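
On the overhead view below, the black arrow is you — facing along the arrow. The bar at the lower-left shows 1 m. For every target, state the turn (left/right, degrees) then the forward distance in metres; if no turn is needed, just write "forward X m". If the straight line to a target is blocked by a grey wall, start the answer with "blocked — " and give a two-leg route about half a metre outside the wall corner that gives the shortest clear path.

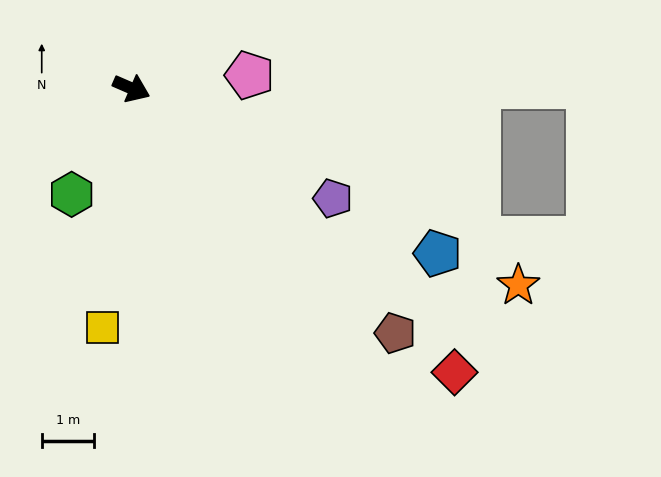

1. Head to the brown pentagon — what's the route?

turn right 19°, forward 6.8 m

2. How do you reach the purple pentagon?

turn right 5°, forward 4.3 m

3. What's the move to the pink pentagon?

turn left 30°, forward 2.2 m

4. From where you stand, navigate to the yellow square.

turn right 73°, forward 4.6 m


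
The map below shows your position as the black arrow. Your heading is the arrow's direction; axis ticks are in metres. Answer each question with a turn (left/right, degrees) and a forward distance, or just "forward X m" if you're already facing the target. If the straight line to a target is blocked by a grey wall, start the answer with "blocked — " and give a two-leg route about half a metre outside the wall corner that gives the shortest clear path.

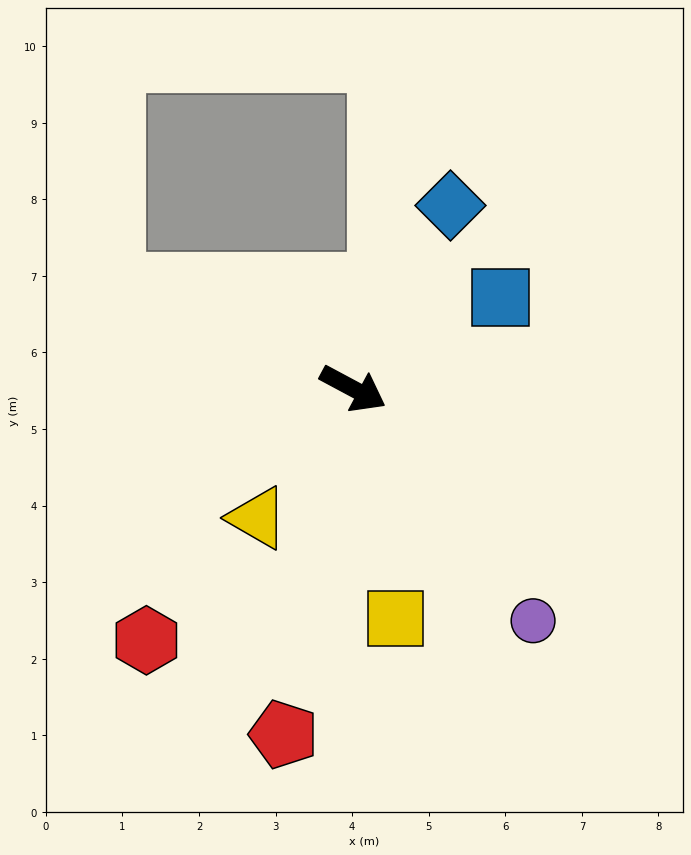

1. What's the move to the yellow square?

turn right 51°, forward 3.1 m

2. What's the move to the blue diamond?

turn left 90°, forward 2.7 m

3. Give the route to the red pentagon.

turn right 73°, forward 4.6 m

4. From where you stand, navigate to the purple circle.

turn right 24°, forward 3.8 m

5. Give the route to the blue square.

turn left 60°, forward 2.3 m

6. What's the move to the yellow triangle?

turn right 98°, forward 2.1 m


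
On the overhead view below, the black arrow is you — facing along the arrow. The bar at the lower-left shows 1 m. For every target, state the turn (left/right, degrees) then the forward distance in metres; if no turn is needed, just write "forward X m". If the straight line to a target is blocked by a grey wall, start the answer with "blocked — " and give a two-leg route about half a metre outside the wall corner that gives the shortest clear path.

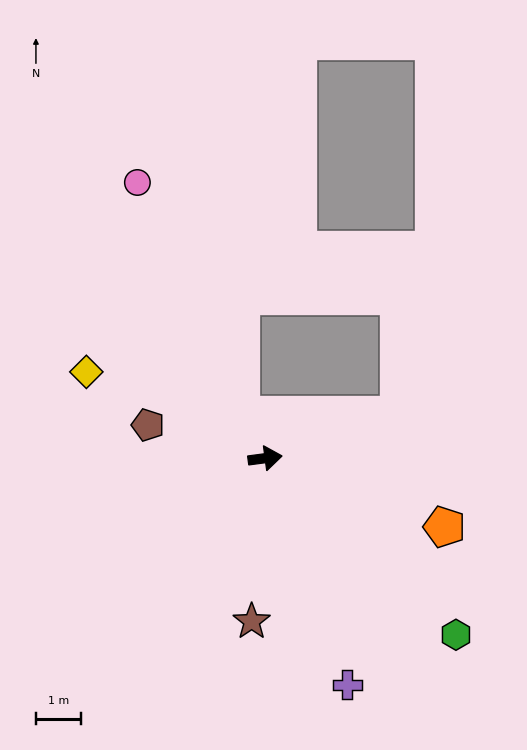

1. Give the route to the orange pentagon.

turn right 29°, forward 4.3 m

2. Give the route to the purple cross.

turn right 78°, forward 5.3 m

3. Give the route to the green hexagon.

turn right 50°, forward 5.8 m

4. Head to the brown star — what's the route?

turn right 102°, forward 3.6 m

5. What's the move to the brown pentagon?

turn left 157°, forward 2.7 m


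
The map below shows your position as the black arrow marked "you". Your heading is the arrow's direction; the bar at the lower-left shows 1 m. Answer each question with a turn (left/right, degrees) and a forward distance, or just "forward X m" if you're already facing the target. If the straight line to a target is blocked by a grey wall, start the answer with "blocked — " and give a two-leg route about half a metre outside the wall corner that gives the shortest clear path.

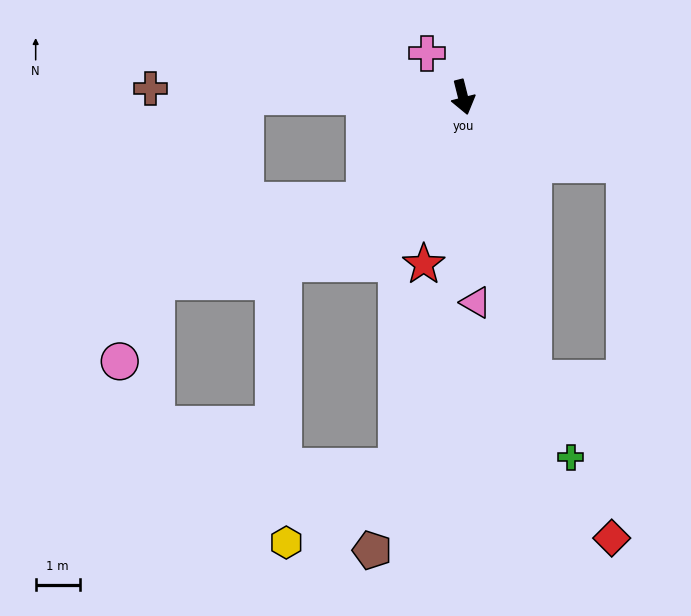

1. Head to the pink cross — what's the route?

turn right 155°, forward 1.3 m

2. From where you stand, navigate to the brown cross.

turn right 106°, forward 7.1 m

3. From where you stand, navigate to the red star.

turn right 27°, forward 3.9 m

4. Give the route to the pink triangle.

turn right 11°, forward 4.7 m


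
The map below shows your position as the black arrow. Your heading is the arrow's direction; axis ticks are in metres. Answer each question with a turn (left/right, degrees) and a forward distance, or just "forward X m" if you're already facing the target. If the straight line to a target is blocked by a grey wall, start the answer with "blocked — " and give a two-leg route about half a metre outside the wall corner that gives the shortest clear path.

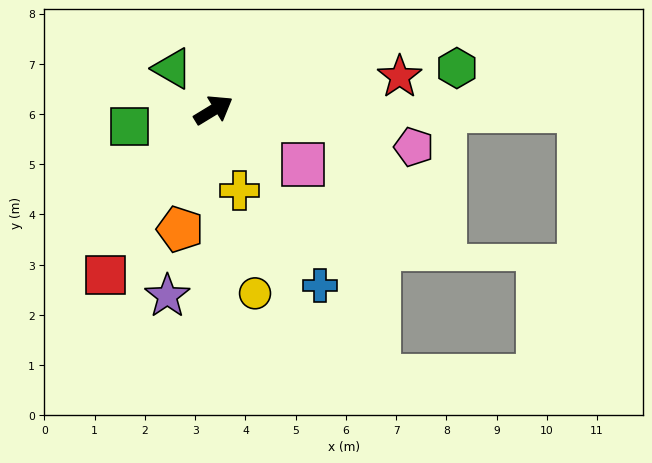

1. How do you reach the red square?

turn right 155°, forward 3.9 m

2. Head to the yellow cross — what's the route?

turn right 103°, forward 1.7 m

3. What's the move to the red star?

turn right 21°, forward 3.8 m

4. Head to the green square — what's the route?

turn left 160°, forward 1.7 m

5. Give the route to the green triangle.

turn left 103°, forward 1.2 m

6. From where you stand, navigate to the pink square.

turn right 63°, forward 2.1 m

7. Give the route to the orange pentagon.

turn right 137°, forward 2.5 m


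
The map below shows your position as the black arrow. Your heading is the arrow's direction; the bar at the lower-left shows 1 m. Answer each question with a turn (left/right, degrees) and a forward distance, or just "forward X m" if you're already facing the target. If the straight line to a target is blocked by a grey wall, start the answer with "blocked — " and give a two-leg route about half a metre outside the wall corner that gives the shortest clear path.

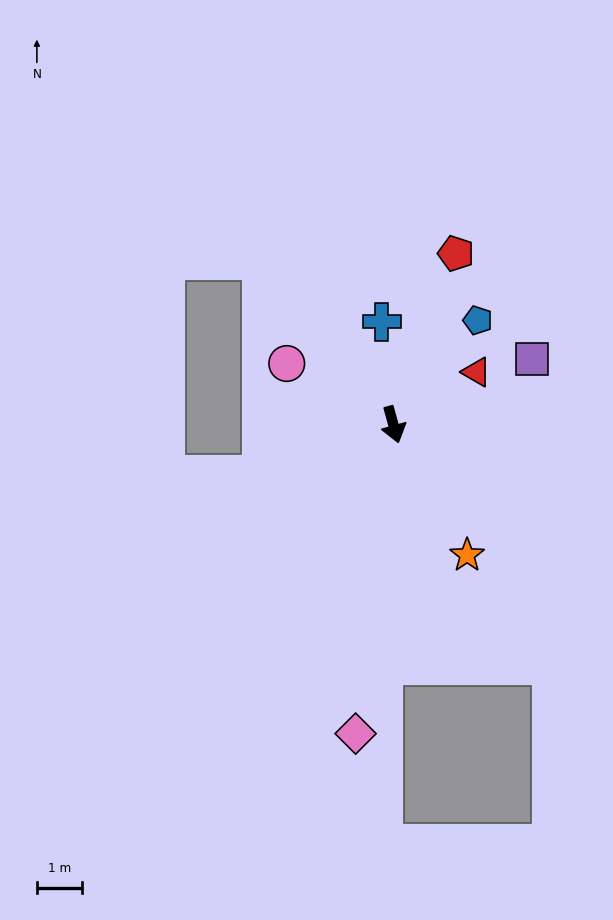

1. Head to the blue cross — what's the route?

turn left 171°, forward 2.3 m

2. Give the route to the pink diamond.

turn right 22°, forward 6.8 m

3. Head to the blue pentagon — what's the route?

turn left 126°, forward 3.0 m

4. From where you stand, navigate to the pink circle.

turn right 135°, forward 2.7 m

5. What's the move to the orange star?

turn left 14°, forward 3.3 m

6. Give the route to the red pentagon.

turn left 144°, forward 4.0 m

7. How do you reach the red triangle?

turn left 107°, forward 2.2 m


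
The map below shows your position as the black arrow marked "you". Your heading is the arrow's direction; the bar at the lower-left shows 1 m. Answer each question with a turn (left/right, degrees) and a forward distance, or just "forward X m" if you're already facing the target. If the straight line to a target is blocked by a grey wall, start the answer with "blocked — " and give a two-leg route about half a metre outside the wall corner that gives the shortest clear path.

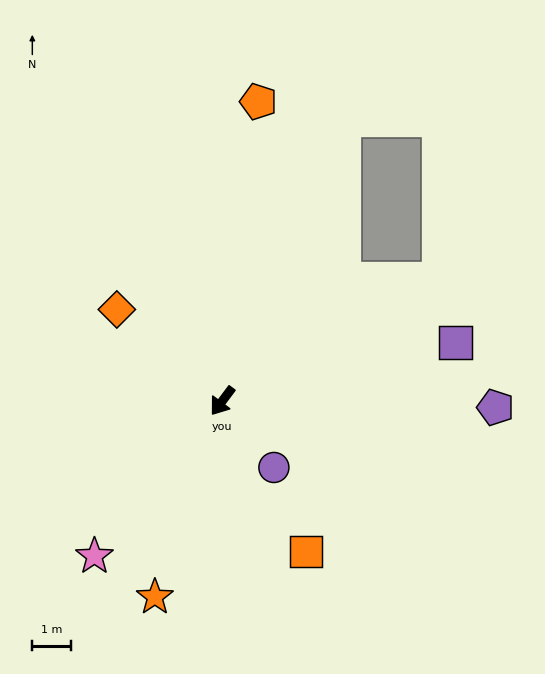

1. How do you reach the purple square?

turn left 141°, forward 6.2 m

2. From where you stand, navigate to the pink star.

turn right 3°, forward 5.1 m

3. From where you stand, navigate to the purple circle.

turn left 75°, forward 2.2 m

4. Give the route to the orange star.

turn left 18°, forward 5.3 m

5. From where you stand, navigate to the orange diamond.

turn right 94°, forward 3.6 m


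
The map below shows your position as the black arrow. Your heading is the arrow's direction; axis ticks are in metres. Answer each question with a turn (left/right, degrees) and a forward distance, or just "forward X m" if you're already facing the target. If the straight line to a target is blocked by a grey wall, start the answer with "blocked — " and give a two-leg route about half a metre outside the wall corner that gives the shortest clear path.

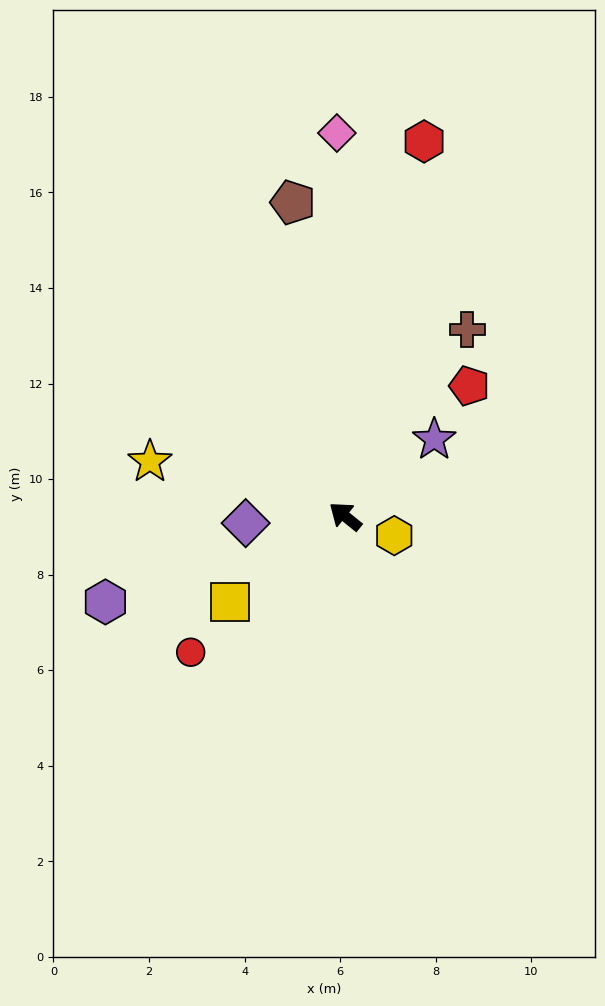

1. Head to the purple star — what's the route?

turn right 100°, forward 2.5 m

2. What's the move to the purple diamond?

turn left 43°, forward 2.1 m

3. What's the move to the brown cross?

turn right 84°, forward 4.7 m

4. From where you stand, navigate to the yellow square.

turn left 75°, forward 3.0 m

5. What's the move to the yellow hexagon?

turn right 163°, forward 1.1 m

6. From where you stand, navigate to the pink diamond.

turn right 50°, forward 8.0 m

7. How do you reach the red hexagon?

turn right 63°, forward 8.0 m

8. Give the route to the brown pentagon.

turn right 42°, forward 6.7 m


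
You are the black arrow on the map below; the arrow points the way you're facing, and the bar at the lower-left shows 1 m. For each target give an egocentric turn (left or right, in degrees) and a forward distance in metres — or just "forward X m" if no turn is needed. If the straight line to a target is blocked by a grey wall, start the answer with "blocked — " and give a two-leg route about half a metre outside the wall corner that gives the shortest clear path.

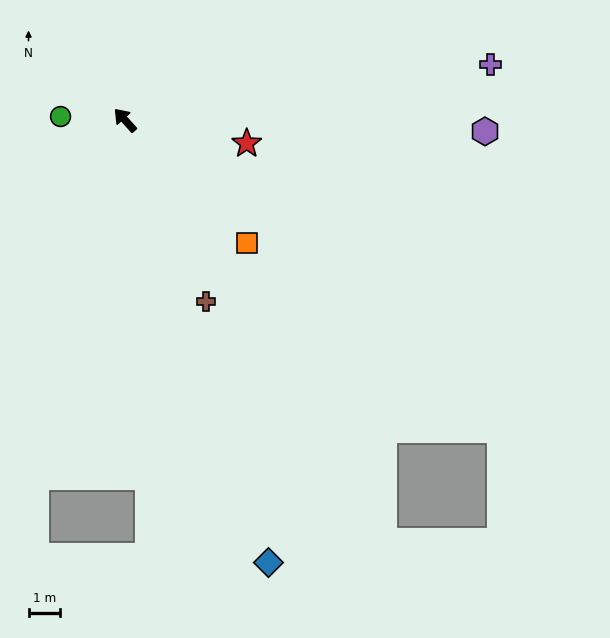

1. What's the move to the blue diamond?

turn left 156°, forward 14.8 m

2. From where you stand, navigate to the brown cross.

turn left 162°, forward 6.3 m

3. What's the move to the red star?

turn right 143°, forward 3.9 m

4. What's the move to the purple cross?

turn right 123°, forward 11.7 m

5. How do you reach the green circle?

turn left 45°, forward 2.1 m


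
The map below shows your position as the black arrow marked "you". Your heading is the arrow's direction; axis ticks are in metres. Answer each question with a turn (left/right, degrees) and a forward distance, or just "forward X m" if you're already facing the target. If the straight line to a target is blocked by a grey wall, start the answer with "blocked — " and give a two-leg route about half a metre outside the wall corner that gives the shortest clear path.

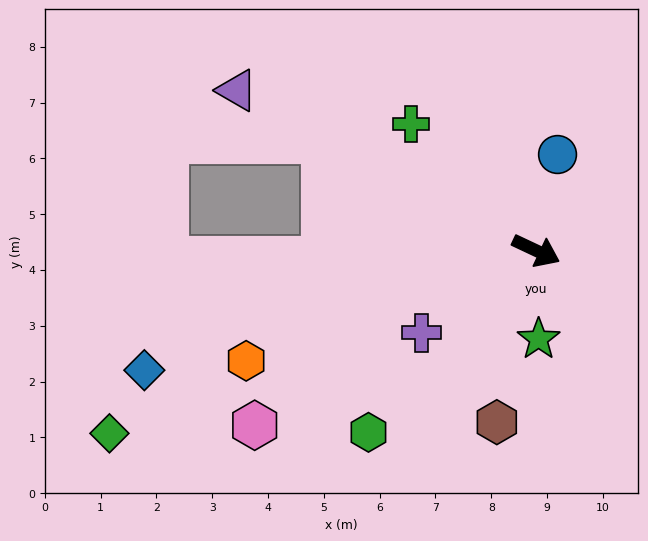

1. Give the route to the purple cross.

turn right 119°, forward 2.5 m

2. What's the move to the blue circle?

turn left 103°, forward 1.8 m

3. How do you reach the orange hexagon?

turn right 134°, forward 5.6 m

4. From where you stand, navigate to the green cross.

turn left 160°, forward 3.2 m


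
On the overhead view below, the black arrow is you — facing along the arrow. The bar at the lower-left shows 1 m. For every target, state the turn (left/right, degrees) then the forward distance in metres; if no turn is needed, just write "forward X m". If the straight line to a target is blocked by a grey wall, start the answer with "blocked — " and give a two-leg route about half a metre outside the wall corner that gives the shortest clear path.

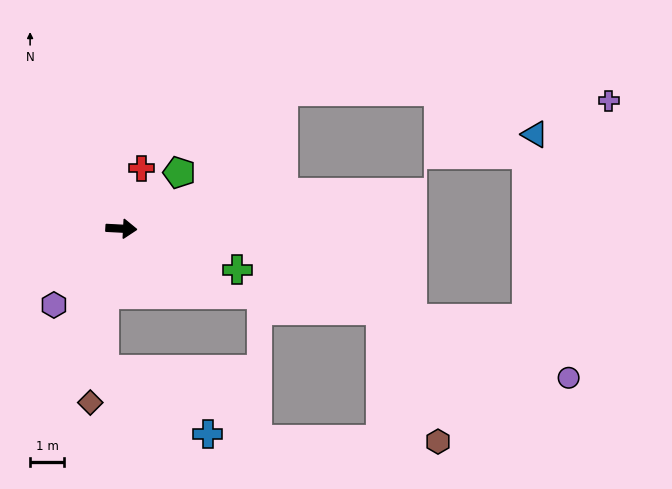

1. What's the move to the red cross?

turn left 75°, forward 1.9 m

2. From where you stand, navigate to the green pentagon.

turn left 47°, forward 2.3 m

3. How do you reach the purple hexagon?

turn right 128°, forward 3.0 m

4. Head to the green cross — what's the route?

turn right 17°, forward 3.6 m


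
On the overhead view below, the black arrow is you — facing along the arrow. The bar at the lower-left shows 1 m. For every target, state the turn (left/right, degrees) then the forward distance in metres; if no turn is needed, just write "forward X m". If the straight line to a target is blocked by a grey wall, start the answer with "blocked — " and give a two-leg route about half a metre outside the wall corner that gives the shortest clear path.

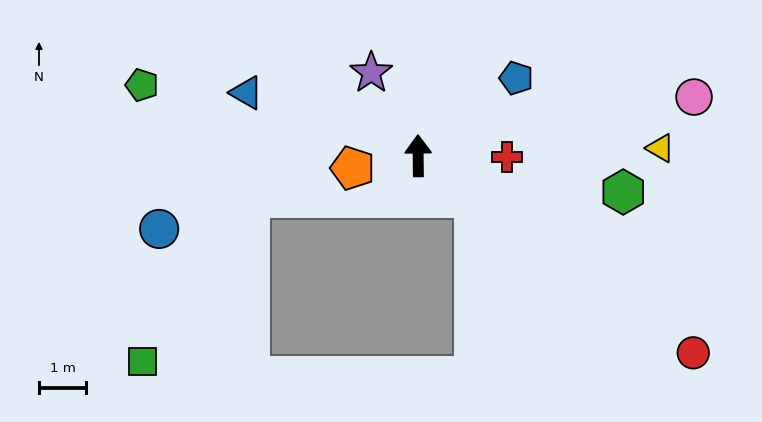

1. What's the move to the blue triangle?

turn left 69°, forward 3.9 m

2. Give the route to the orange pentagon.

turn left 100°, forward 1.4 m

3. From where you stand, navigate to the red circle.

turn right 126°, forward 7.2 m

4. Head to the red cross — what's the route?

turn right 91°, forward 1.9 m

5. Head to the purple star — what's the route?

turn left 29°, forward 2.0 m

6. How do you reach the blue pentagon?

turn right 52°, forward 2.7 m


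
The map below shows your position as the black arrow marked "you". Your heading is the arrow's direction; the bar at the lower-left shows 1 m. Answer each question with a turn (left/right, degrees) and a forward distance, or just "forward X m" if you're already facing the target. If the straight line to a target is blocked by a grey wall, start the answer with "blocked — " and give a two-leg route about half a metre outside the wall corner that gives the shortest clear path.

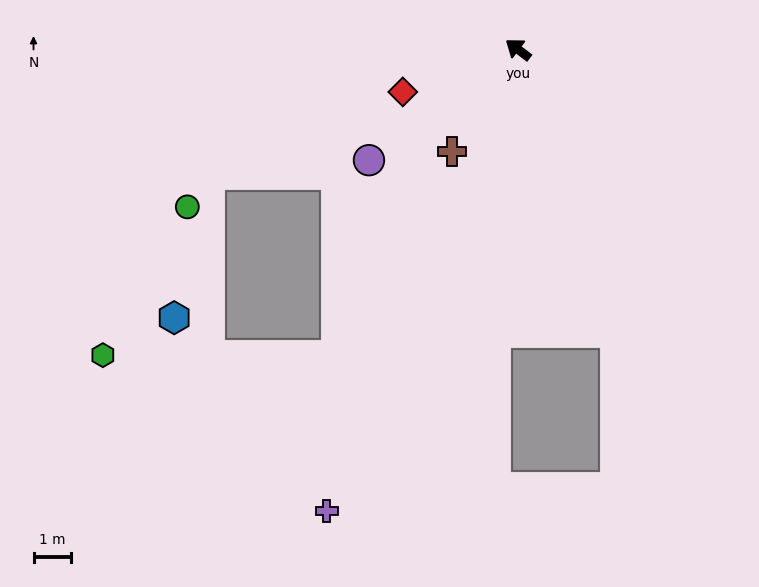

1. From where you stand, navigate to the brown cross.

turn left 94°, forward 3.3 m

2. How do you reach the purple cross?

turn left 105°, forward 13.3 m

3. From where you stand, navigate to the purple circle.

turn left 74°, forward 5.0 m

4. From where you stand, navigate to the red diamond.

turn left 57°, forward 3.3 m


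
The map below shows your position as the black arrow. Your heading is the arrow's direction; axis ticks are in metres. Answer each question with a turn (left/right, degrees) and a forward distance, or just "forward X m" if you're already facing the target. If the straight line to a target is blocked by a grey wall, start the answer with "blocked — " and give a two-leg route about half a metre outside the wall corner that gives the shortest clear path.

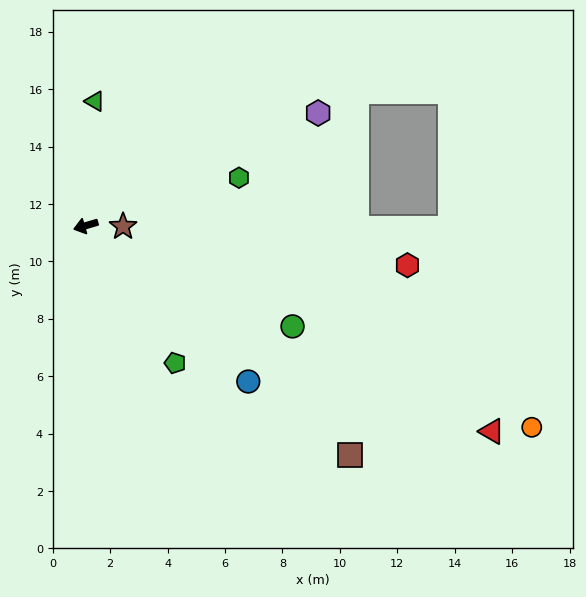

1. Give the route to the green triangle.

turn right 111°, forward 4.3 m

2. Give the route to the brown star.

turn left 162°, forward 1.3 m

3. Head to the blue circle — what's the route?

turn left 120°, forward 7.8 m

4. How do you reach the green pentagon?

turn left 107°, forward 5.7 m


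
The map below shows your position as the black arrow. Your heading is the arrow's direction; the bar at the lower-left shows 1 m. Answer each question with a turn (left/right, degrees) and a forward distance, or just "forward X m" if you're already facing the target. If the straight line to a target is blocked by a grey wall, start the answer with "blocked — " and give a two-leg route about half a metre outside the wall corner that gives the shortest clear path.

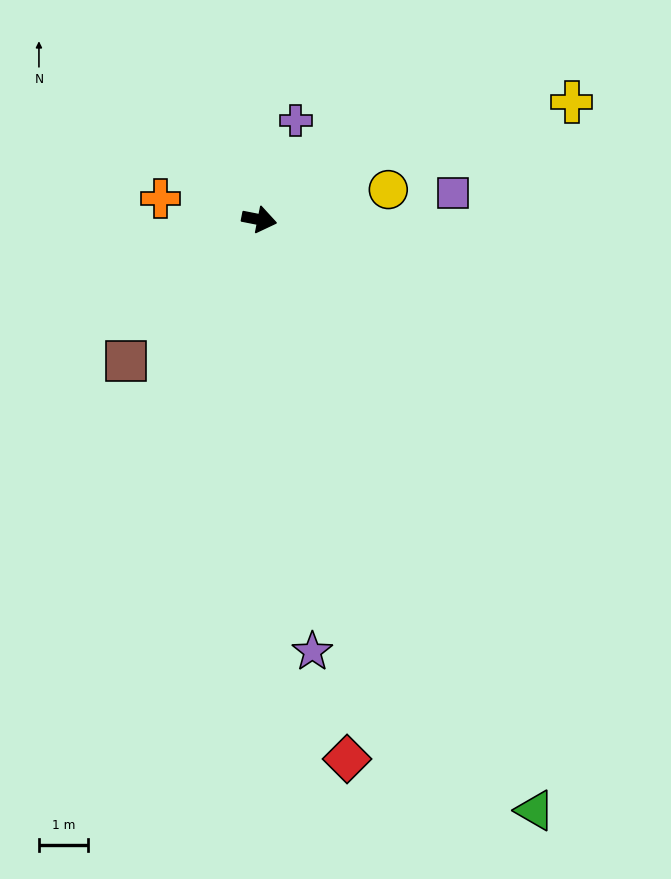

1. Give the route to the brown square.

turn right 122°, forward 4.0 m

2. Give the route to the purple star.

turn right 72°, forward 8.9 m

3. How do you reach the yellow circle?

turn left 24°, forward 2.7 m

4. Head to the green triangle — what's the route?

turn right 54°, forward 13.4 m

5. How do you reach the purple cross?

turn left 81°, forward 2.2 m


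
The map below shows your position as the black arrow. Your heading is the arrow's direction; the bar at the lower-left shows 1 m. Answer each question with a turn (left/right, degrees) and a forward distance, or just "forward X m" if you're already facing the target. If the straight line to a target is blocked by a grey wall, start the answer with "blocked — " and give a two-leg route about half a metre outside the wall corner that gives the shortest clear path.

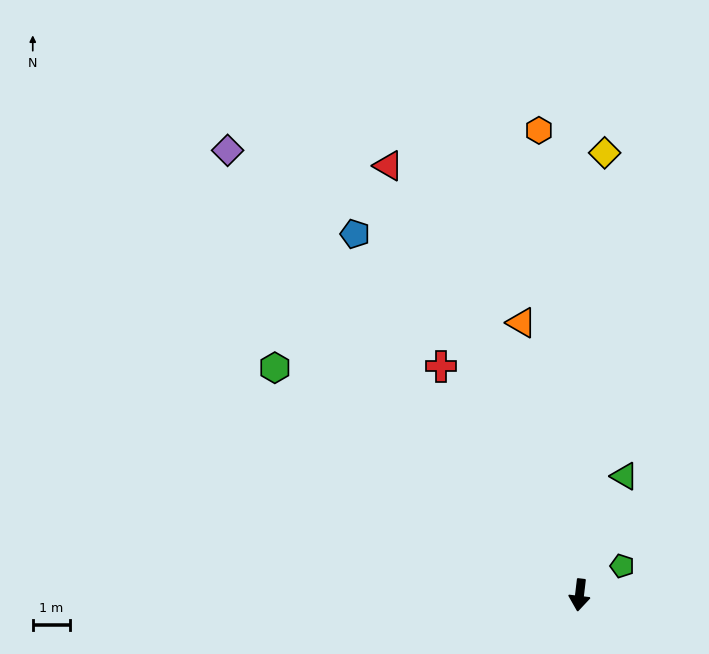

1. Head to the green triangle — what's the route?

turn left 166°, forward 3.4 m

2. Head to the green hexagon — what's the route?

turn right 120°, forward 10.1 m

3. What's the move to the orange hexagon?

turn right 168°, forward 12.4 m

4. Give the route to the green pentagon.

turn left 131°, forward 1.4 m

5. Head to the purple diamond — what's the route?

turn right 135°, forward 15.0 m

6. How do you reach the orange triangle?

turn right 161°, forward 7.4 m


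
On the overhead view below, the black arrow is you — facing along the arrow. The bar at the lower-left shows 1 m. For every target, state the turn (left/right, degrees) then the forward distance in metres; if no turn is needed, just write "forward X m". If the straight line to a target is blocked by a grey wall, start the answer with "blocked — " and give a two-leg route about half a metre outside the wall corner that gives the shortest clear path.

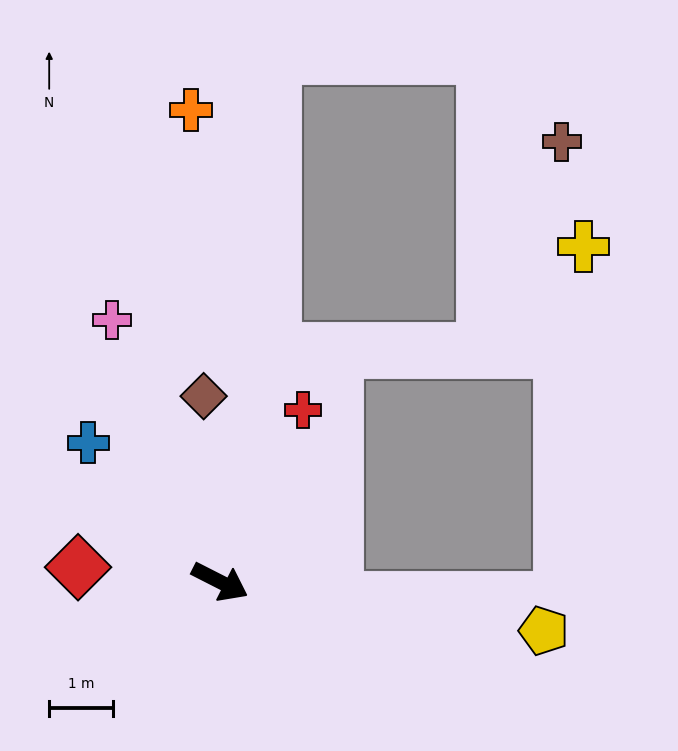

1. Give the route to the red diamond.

turn right 159°, forward 2.2 m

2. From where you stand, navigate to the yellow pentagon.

turn left 18°, forward 5.1 m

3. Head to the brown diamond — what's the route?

turn left 122°, forward 2.9 m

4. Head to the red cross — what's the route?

turn left 91°, forward 3.0 m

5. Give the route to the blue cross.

turn left 160°, forward 3.0 m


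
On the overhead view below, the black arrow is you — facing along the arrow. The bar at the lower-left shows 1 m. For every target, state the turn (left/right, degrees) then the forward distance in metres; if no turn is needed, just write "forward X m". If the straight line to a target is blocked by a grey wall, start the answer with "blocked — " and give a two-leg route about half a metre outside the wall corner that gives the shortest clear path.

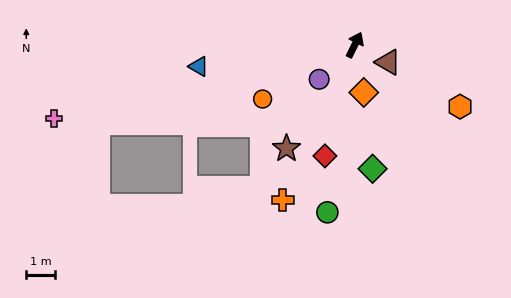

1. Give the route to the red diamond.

turn right 169°, forward 4.0 m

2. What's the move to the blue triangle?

turn left 124°, forward 5.5 m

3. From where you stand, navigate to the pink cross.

turn left 130°, forward 10.8 m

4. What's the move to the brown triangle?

turn right 91°, forward 1.3 m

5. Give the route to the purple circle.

turn left 160°, forward 1.7 m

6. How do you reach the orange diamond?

turn right 143°, forward 1.7 m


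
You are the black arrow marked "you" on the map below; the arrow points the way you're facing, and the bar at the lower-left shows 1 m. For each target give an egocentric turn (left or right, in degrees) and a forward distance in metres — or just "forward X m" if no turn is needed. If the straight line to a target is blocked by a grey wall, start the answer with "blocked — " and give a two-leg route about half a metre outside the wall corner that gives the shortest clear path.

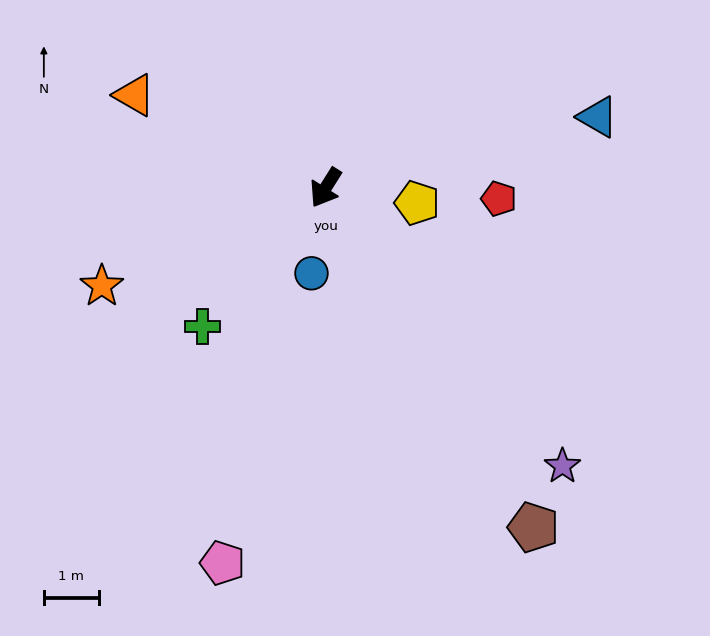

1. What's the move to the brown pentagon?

turn left 64°, forward 7.2 m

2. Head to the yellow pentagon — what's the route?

turn left 113°, forward 1.7 m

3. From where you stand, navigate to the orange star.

turn right 34°, forward 4.4 m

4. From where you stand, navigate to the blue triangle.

turn left 137°, forward 5.1 m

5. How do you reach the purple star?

turn left 73°, forward 6.6 m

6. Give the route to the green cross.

turn right 10°, forward 3.4 m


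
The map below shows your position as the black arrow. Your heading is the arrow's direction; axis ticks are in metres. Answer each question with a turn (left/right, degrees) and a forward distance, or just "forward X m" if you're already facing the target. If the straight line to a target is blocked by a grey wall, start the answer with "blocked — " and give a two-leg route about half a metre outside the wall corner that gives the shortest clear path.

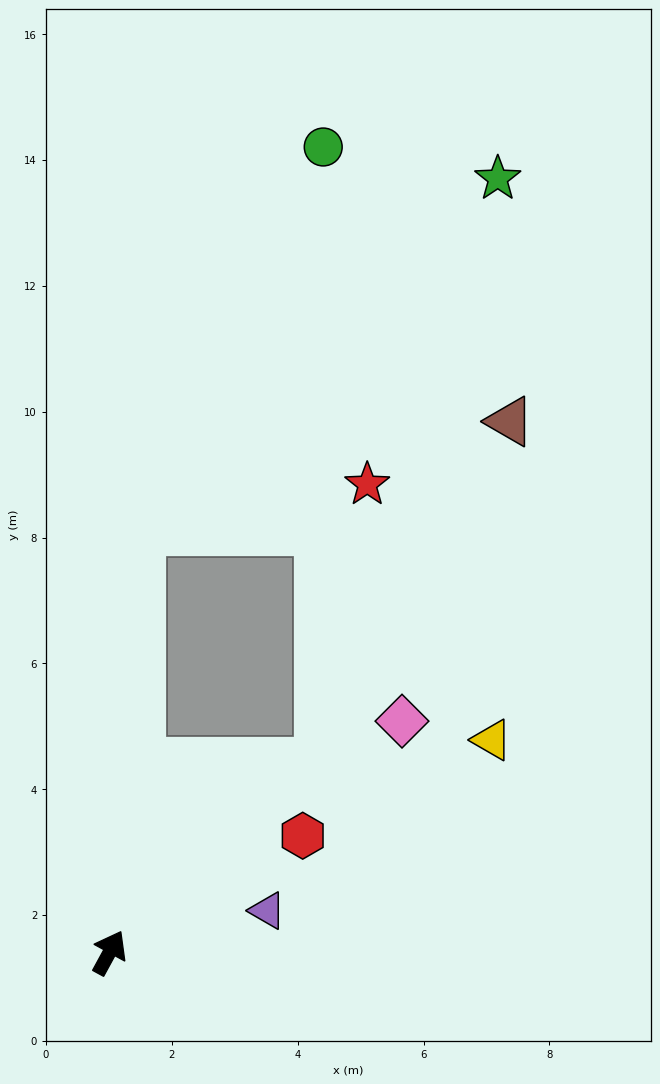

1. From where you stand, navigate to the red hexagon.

turn right 30°, forward 3.6 m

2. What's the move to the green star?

blocked — turn right 20°, forward 4.5 m, then turn left 32°, forward 9.7 m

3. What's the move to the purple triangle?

turn right 47°, forward 2.6 m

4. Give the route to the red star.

blocked — turn right 20°, forward 4.5 m, then turn left 39°, forward 4.5 m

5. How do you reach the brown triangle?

blocked — turn right 20°, forward 4.5 m, then turn left 20°, forward 6.2 m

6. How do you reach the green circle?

blocked — turn left 25°, forward 6.8 m, then turn right 22°, forward 6.7 m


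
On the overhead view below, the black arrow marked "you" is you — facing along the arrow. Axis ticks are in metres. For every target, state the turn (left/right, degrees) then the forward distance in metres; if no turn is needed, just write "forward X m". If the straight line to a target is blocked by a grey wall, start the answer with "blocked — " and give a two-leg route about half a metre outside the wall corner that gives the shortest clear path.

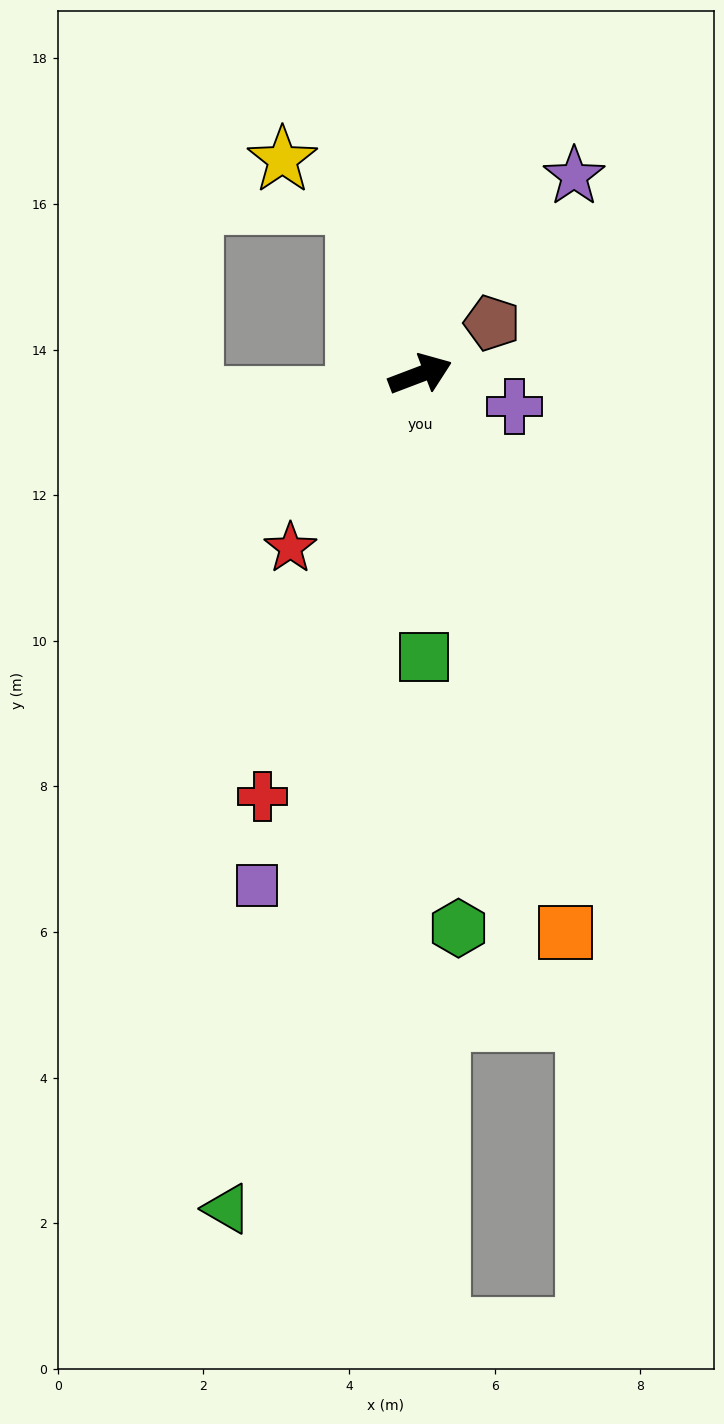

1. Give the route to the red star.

turn right 148°, forward 3.0 m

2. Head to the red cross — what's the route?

turn right 131°, forward 6.2 m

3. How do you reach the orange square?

turn right 96°, forward 7.9 m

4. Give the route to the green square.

turn right 110°, forward 3.9 m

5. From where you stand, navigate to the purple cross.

turn right 40°, forward 1.4 m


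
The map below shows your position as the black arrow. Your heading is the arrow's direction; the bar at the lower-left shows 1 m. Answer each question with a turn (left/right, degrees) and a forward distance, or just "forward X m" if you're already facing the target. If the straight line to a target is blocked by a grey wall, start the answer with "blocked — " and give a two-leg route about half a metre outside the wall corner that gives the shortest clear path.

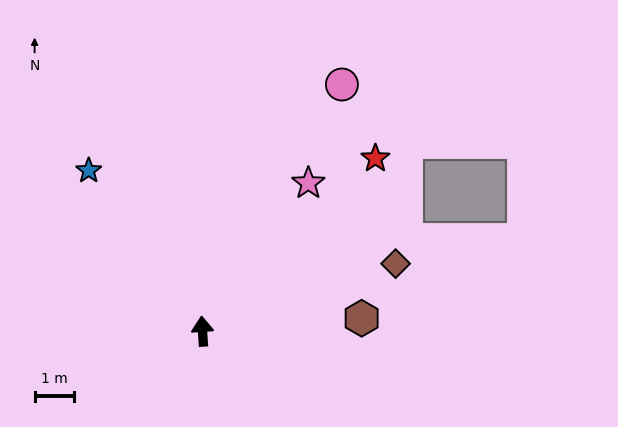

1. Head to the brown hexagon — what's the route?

turn right 89°, forward 4.1 m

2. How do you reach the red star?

turn right 49°, forward 6.2 m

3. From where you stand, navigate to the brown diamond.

turn right 75°, forward 5.2 m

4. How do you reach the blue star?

turn left 32°, forward 5.0 m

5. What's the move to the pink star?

turn right 39°, forward 4.6 m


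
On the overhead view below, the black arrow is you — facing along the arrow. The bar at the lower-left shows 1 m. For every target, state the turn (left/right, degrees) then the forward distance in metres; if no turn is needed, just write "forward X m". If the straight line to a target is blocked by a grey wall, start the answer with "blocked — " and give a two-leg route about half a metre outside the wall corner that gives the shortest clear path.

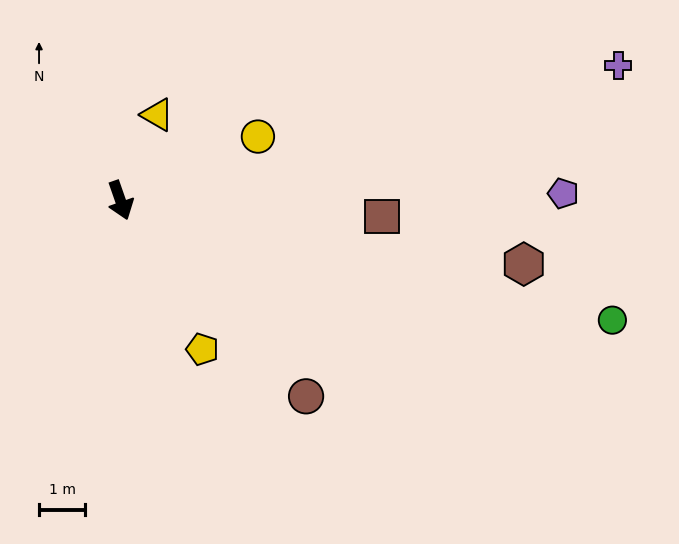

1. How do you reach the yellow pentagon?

turn left 10°, forward 3.7 m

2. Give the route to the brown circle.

turn left 24°, forward 5.8 m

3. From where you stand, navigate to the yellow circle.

turn left 96°, forward 3.3 m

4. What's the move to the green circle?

turn left 57°, forward 10.9 m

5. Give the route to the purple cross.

turn left 86°, forward 11.1 m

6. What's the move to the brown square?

turn left 67°, forward 5.6 m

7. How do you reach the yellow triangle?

turn left 137°, forward 2.0 m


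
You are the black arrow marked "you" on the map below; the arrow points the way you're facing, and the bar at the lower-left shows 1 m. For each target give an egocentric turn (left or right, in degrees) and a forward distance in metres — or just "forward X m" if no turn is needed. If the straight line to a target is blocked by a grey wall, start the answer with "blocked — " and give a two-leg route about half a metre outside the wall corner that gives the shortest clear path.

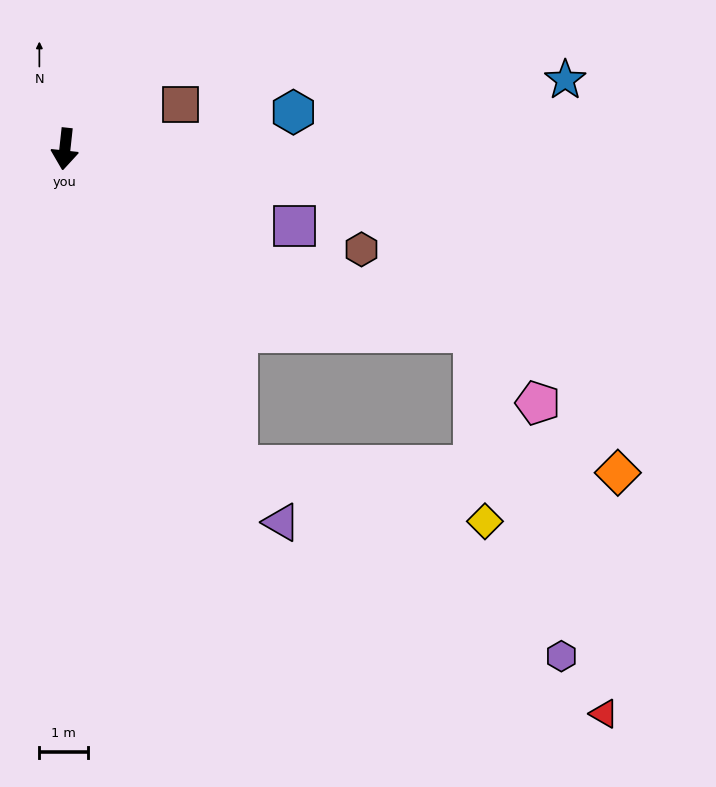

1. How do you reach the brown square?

turn left 117°, forward 2.5 m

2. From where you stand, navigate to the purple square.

turn left 78°, forward 5.0 m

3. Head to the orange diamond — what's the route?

blocked — turn left 35°, forward 7.4 m, then turn left 60°, forward 7.8 m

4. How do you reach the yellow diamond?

blocked — turn left 35°, forward 7.4 m, then turn left 49°, forward 5.2 m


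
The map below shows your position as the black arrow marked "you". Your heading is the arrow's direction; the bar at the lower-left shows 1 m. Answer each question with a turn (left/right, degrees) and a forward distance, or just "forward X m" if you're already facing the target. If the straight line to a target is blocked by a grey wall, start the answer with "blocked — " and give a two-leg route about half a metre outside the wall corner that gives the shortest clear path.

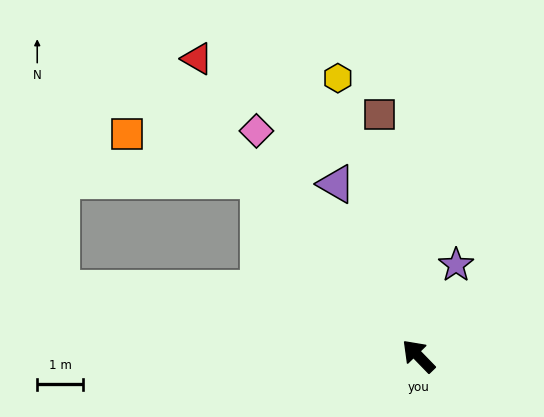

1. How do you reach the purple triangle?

turn right 19°, forward 4.1 m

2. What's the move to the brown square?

turn right 35°, forward 5.3 m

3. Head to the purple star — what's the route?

turn right 67°, forward 2.1 m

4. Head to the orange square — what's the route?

blocked — turn right 2°, forward 5.2 m, then turn left 29°, forward 3.0 m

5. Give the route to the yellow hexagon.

turn right 28°, forward 6.3 m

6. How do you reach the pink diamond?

turn right 8°, forward 6.0 m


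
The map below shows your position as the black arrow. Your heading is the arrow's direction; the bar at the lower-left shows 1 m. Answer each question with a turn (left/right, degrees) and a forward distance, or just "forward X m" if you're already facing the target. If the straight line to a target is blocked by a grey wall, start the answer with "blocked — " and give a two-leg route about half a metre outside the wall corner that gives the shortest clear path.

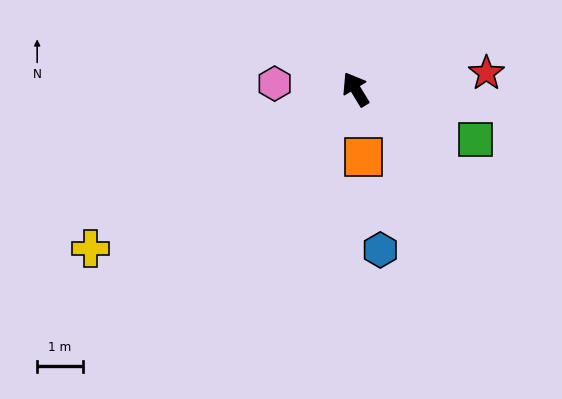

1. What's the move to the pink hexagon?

turn left 55°, forward 1.8 m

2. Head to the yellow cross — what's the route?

turn left 90°, forward 6.7 m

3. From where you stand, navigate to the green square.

turn right 144°, forward 2.8 m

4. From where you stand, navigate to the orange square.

turn left 156°, forward 1.5 m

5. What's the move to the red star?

turn right 114°, forward 2.9 m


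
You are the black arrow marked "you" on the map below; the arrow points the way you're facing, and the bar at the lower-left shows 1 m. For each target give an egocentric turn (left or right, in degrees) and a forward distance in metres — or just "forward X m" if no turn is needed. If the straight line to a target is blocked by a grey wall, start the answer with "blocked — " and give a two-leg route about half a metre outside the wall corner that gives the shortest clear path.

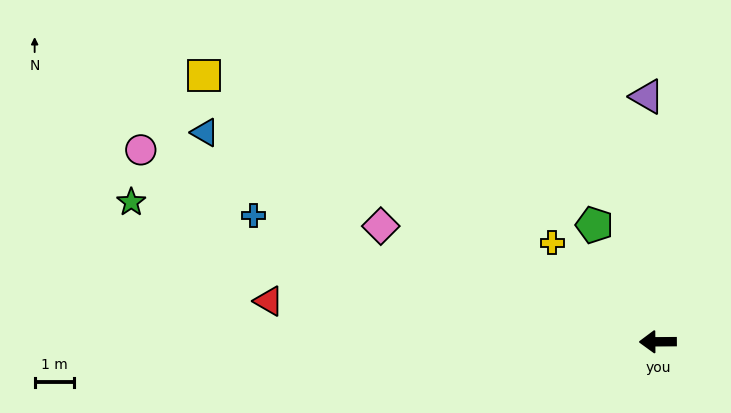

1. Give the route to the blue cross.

turn right 18°, forward 10.8 m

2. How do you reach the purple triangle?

turn right 88°, forward 6.2 m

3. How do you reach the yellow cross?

turn right 43°, forward 3.7 m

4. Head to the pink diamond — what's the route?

turn right 23°, forward 7.6 m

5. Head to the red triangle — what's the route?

turn right 6°, forward 10.0 m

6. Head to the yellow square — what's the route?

turn right 31°, forward 13.4 m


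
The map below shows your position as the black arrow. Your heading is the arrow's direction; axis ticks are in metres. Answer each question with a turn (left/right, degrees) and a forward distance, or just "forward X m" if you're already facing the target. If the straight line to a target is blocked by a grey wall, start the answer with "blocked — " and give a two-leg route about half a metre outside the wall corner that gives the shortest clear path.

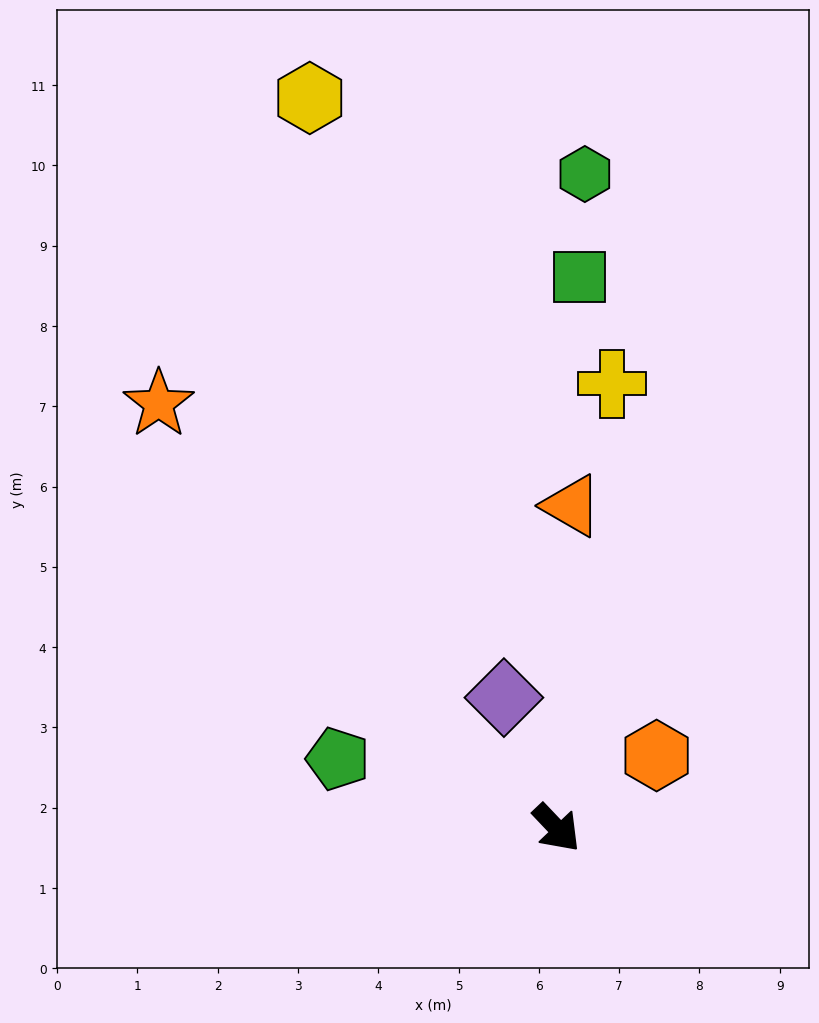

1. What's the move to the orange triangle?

turn left 134°, forward 4.0 m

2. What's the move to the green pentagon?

turn right 151°, forward 2.9 m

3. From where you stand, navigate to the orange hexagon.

turn left 82°, forward 1.5 m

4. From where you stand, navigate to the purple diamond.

turn left 158°, forward 1.8 m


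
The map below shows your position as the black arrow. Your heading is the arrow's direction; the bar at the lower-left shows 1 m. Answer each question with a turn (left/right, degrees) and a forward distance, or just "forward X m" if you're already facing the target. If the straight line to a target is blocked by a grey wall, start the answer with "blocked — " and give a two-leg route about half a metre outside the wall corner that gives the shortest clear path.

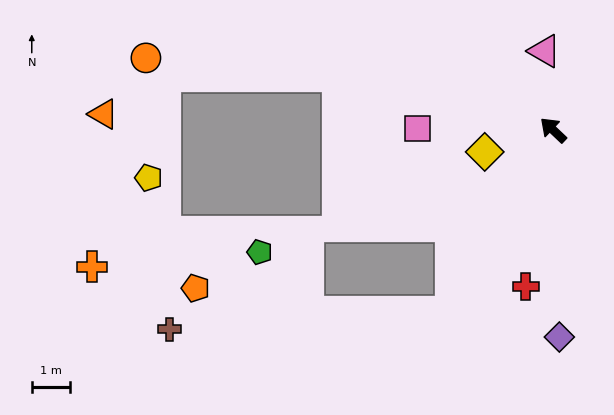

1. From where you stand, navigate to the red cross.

turn left 124°, forward 4.2 m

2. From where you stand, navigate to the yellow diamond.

turn left 61°, forward 1.9 m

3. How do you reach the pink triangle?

turn right 40°, forward 2.1 m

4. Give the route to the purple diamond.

turn left 135°, forward 5.5 m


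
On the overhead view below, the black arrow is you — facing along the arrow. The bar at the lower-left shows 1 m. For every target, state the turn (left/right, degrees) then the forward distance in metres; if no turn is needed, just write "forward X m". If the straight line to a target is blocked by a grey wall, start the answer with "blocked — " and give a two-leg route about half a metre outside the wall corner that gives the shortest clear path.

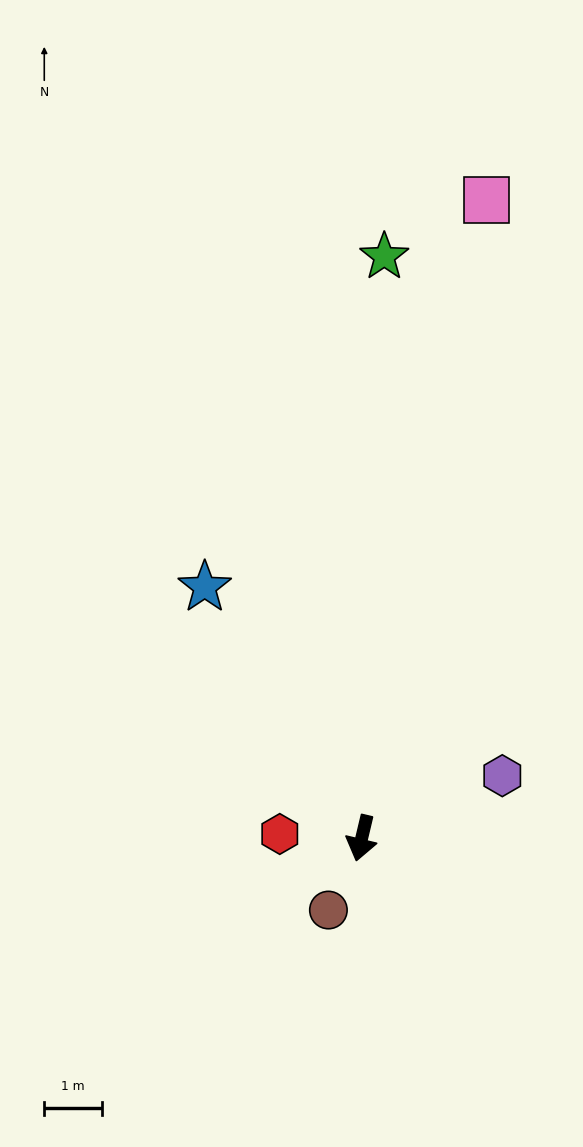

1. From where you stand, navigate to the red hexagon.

turn right 80°, forward 1.4 m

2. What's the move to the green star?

turn right 169°, forward 10.1 m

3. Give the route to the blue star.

turn right 135°, forward 5.2 m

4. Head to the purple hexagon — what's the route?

turn left 127°, forward 2.7 m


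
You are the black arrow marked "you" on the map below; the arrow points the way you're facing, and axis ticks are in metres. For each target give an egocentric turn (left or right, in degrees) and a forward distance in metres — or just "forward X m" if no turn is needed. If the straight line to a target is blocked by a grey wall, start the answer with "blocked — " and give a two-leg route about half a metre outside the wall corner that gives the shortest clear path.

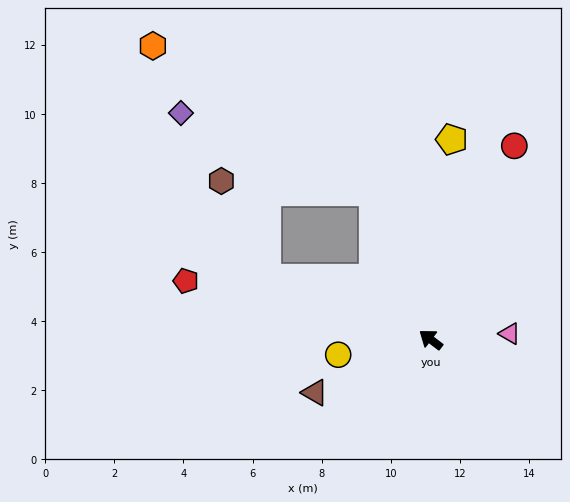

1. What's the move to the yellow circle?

turn left 47°, forward 2.7 m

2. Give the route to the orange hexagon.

blocked — turn right 32°, forward 4.6 m, then turn left 36°, forward 7.7 m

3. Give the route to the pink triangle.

turn right 139°, forward 2.3 m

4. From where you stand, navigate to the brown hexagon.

blocked — turn left 17°, forward 5.1 m, then turn right 45°, forward 3.1 m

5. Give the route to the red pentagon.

turn left 24°, forward 7.3 m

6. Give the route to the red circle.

turn right 76°, forward 6.1 m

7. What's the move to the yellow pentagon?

turn right 59°, forward 5.8 m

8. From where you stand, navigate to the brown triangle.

turn left 62°, forward 3.7 m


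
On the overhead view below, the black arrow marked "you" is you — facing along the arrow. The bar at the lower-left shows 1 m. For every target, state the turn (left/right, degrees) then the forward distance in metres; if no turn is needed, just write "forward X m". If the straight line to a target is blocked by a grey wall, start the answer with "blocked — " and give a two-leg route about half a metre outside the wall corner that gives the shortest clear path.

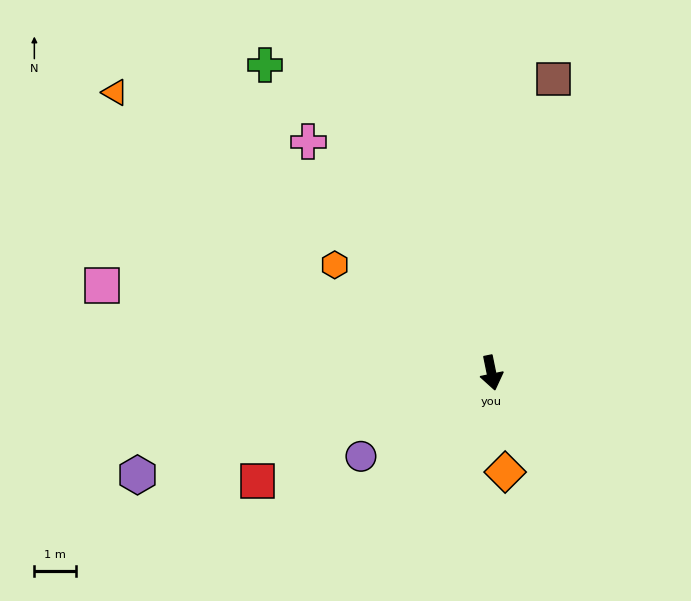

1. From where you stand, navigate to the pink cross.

turn right 153°, forward 7.0 m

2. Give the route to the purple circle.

turn right 69°, forward 3.7 m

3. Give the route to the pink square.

turn right 114°, forward 9.5 m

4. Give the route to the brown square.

turn left 156°, forward 7.1 m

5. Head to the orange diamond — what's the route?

turn right 4°, forward 2.4 m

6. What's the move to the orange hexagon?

turn right 136°, forward 4.5 m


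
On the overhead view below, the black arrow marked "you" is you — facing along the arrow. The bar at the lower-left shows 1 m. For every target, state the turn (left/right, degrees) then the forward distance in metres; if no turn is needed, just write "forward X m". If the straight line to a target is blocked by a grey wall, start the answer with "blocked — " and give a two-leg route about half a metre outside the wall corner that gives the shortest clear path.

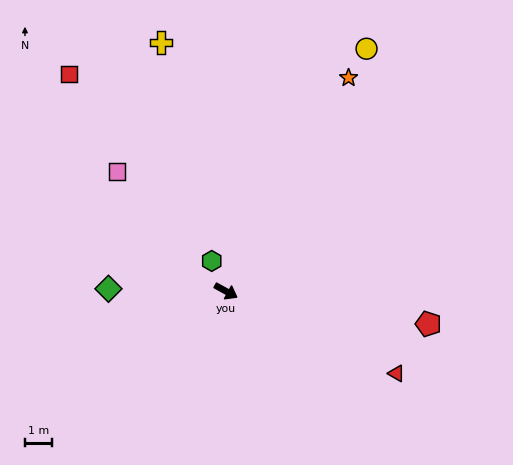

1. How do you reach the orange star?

turn left 89°, forward 9.1 m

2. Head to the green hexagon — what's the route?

turn left 144°, forward 1.2 m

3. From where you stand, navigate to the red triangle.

turn left 3°, forward 7.0 m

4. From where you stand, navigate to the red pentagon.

turn left 20°, forward 7.6 m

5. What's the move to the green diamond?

turn right 152°, forward 4.4 m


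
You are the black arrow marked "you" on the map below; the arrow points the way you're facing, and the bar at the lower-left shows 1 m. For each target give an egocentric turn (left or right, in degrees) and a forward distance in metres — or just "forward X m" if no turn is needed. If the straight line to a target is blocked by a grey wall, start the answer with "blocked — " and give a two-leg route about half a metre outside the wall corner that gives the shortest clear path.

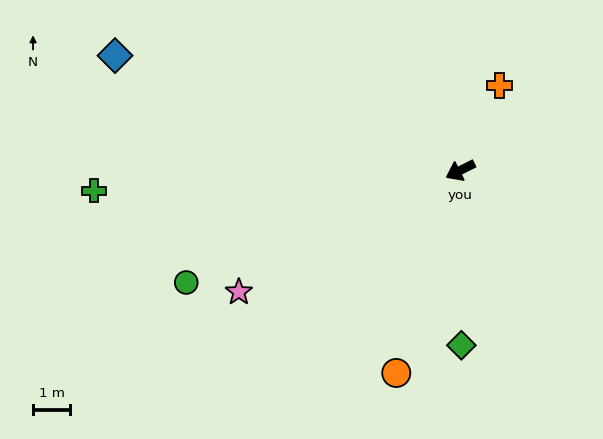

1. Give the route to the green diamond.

turn left 64°, forward 4.7 m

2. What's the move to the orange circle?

turn left 46°, forward 5.7 m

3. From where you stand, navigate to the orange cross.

turn right 141°, forward 2.5 m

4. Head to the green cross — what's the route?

turn right 23°, forward 9.9 m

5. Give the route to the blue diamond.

turn right 45°, forward 9.8 m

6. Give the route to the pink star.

turn left 2°, forward 6.8 m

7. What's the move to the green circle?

turn right 4°, forward 8.0 m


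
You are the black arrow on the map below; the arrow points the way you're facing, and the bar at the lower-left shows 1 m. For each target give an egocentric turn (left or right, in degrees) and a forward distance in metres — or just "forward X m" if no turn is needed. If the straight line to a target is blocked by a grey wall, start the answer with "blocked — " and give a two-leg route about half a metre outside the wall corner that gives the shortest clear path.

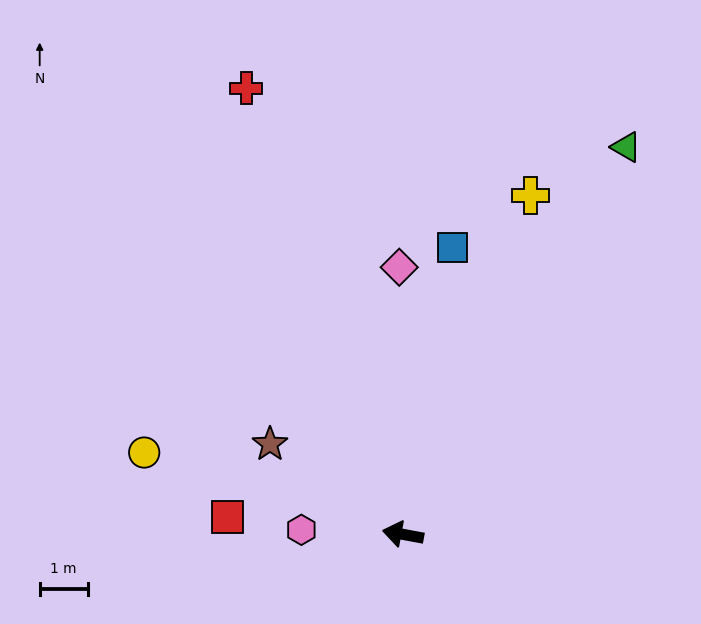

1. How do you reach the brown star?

turn right 24°, forward 3.4 m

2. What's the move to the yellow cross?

turn right 100°, forward 7.6 m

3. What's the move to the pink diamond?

turn right 79°, forward 5.6 m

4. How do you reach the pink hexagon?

turn left 8°, forward 2.1 m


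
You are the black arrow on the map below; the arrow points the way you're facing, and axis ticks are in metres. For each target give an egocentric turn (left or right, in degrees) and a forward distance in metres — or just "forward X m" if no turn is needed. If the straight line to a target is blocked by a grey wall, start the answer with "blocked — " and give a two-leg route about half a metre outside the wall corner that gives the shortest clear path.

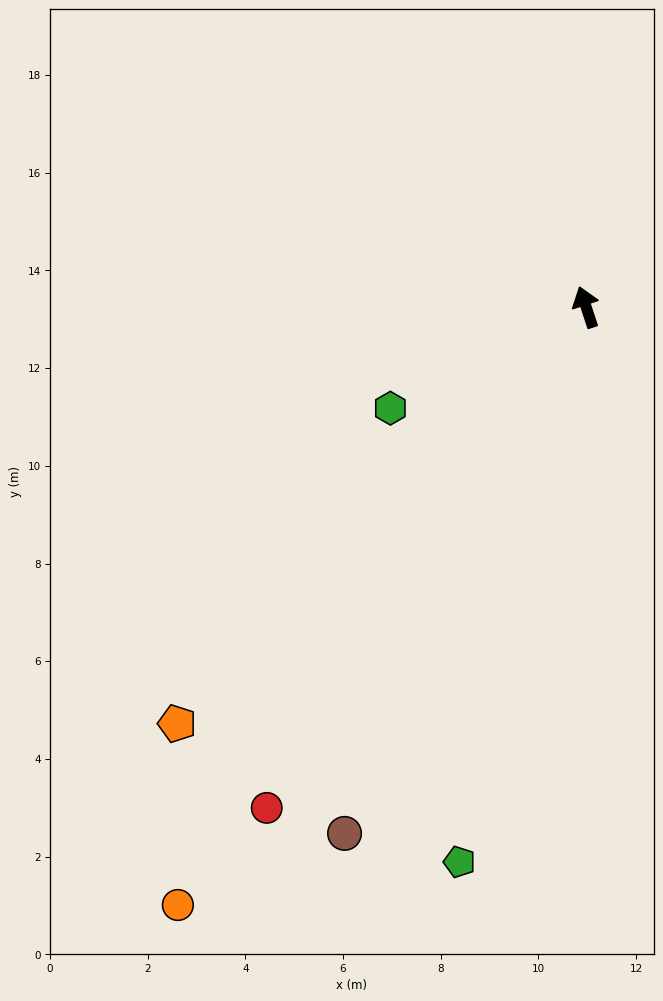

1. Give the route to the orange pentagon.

turn left 117°, forward 12.0 m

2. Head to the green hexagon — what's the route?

turn left 99°, forward 4.5 m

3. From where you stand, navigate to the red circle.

turn left 129°, forward 12.2 m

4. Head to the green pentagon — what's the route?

turn left 149°, forward 11.6 m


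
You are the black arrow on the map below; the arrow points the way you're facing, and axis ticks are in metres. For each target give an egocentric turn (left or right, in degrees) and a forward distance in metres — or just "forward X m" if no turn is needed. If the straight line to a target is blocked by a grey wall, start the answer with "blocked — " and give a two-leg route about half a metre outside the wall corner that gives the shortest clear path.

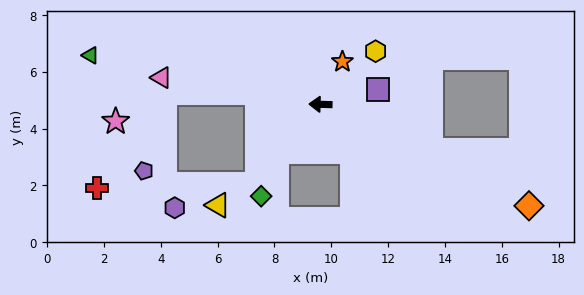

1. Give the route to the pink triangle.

turn right 8°, forward 5.7 m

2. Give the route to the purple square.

turn right 164°, forward 2.1 m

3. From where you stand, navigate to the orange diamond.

turn left 156°, forward 8.2 m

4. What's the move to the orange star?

turn right 116°, forward 1.7 m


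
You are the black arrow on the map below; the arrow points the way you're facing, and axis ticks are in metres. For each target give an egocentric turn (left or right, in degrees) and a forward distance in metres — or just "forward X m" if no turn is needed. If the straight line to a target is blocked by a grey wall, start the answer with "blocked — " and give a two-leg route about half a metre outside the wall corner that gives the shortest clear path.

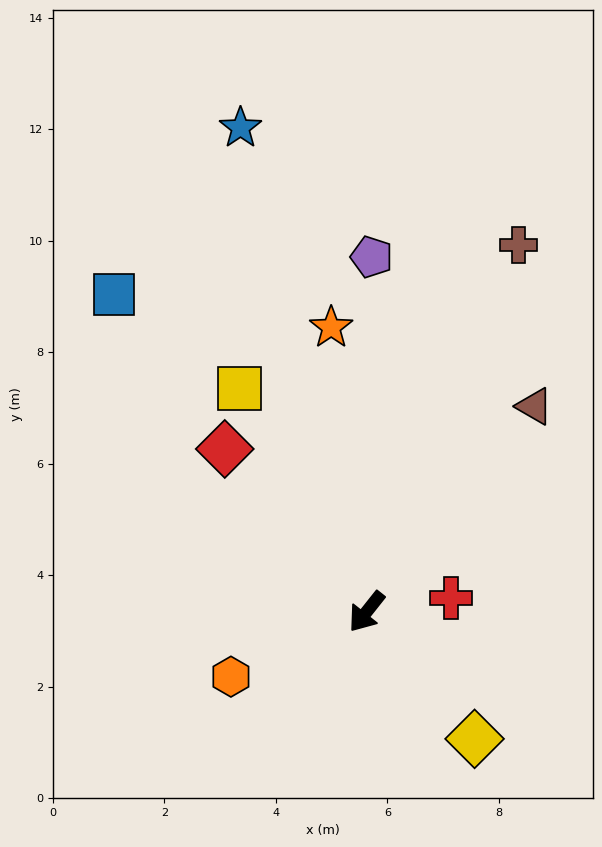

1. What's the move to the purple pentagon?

turn right 142°, forward 6.4 m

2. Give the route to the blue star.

turn right 127°, forward 9.0 m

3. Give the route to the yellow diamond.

turn left 79°, forward 3.0 m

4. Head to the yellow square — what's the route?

turn right 112°, forward 4.6 m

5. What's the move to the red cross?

turn left 138°, forward 1.5 m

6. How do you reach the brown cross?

turn right 164°, forward 7.1 m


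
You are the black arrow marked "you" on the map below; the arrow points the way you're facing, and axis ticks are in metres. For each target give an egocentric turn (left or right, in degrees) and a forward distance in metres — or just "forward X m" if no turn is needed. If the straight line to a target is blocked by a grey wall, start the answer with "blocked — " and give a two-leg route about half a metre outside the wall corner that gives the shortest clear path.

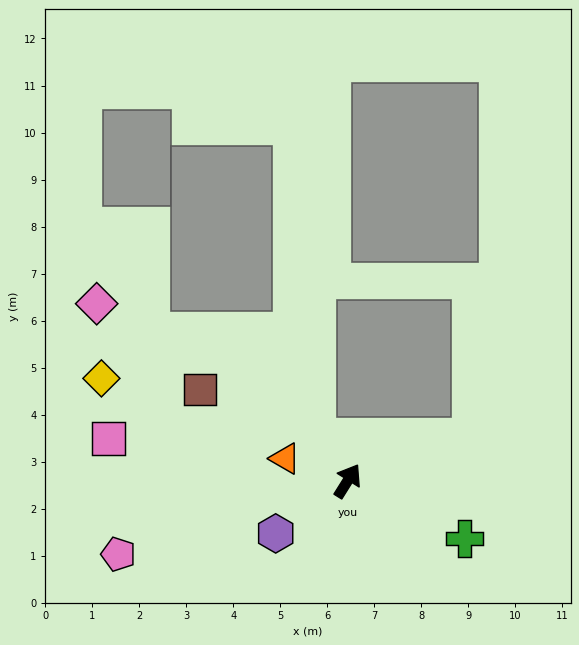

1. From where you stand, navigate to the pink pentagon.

turn left 140°, forward 5.1 m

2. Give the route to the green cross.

turn right 84°, forward 2.8 m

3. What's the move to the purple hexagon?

turn left 158°, forward 1.9 m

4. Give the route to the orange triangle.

turn left 102°, forward 1.4 m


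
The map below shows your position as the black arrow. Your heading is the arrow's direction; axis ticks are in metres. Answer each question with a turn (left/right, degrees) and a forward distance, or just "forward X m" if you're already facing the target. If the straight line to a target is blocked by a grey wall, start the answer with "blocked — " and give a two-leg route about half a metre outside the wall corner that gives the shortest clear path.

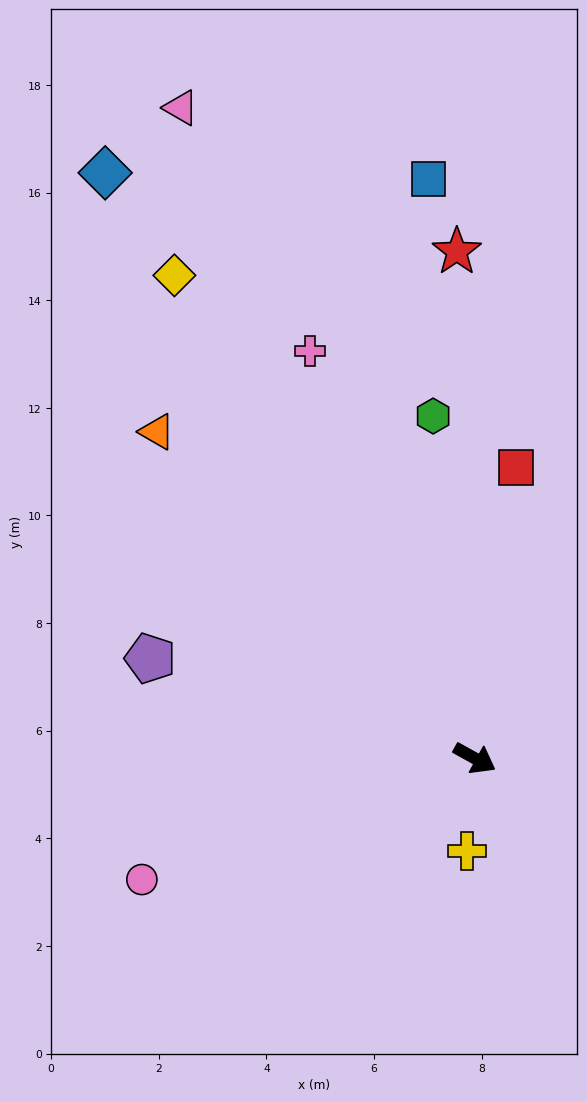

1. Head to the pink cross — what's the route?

turn left 141°, forward 8.2 m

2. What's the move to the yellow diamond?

turn left 151°, forward 10.6 m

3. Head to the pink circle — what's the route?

turn right 131°, forward 6.6 m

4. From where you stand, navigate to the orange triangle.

turn left 163°, forward 8.5 m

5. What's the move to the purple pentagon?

turn right 168°, forward 6.3 m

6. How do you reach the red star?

turn left 121°, forward 9.4 m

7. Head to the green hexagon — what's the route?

turn left 126°, forward 6.4 m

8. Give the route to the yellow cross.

turn right 66°, forward 1.7 m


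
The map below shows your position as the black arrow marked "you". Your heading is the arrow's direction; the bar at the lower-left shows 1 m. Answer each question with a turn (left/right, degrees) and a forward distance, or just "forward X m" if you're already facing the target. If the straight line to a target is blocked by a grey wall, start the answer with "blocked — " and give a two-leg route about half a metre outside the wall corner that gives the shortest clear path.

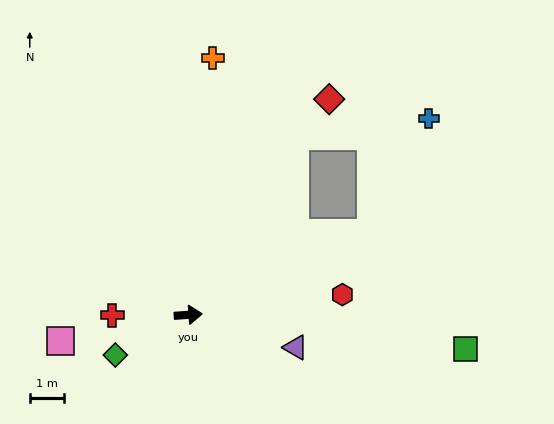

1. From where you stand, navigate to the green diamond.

turn right 155°, forward 2.4 m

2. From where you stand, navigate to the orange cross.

turn left 80°, forward 7.5 m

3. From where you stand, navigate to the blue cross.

blocked — turn left 20°, forward 5.8 m, then turn left 40°, forward 3.7 m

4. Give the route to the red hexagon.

turn left 3°, forward 4.5 m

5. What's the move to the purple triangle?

turn right 21°, forward 3.3 m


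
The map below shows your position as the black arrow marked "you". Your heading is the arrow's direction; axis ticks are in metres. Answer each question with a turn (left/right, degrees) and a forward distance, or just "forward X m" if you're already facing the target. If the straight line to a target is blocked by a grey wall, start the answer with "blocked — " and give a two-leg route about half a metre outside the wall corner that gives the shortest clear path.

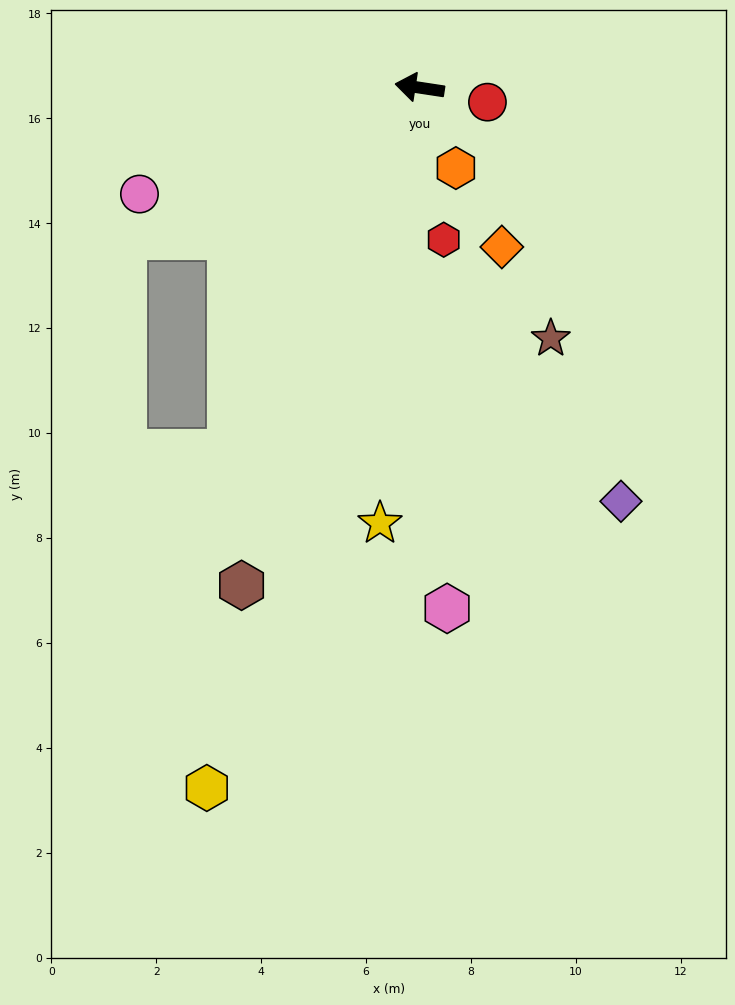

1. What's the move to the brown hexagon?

turn left 79°, forward 10.1 m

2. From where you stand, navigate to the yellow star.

turn left 93°, forward 8.3 m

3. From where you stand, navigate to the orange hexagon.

turn left 123°, forward 1.7 m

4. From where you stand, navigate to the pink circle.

turn left 29°, forward 5.7 m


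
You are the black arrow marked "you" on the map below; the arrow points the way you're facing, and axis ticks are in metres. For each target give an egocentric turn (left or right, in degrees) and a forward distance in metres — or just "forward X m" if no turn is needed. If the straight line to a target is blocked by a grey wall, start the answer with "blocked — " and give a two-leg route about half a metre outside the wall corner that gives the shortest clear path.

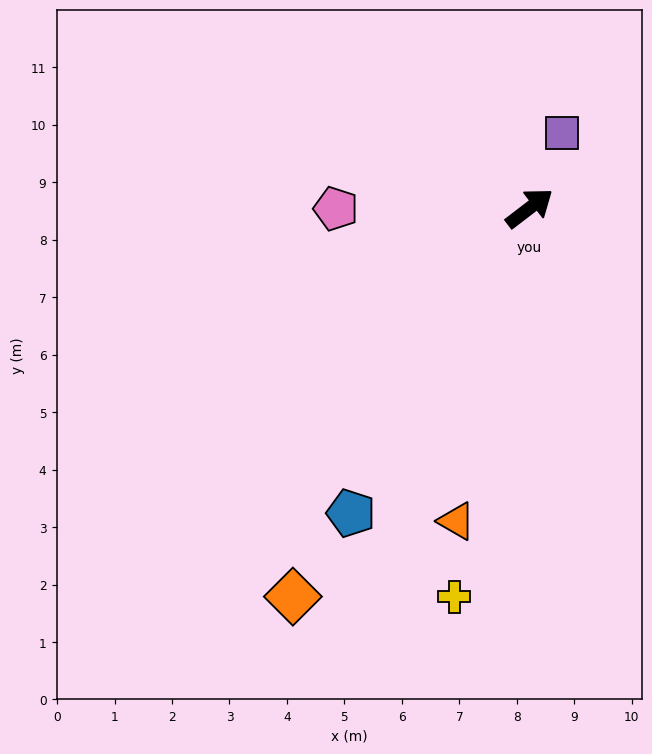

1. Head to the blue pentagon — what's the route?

turn right 158°, forward 6.2 m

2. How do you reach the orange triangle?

turn right 141°, forward 5.6 m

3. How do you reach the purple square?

turn left 29°, forward 1.4 m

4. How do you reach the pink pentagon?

turn left 143°, forward 3.4 m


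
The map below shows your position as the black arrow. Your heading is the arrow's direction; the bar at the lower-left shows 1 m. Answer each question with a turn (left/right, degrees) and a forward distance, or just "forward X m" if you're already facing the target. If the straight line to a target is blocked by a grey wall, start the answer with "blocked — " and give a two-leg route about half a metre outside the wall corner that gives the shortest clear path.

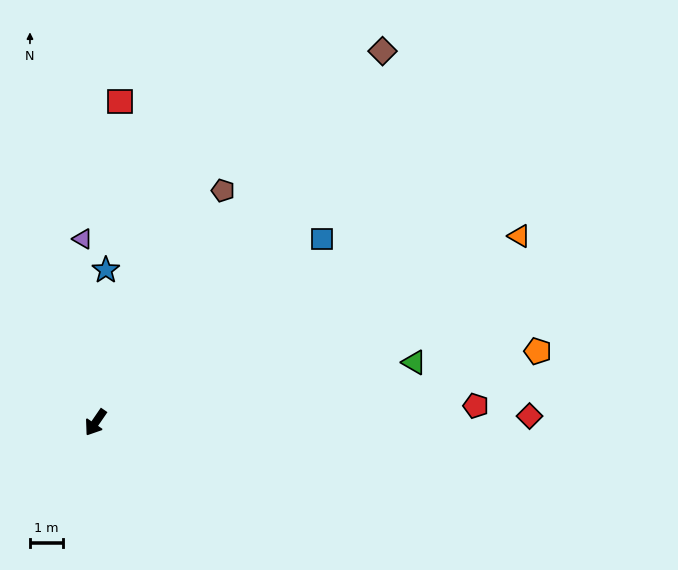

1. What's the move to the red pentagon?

turn left 127°, forward 11.6 m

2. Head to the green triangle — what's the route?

turn left 135°, forward 9.8 m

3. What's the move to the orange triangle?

turn left 148°, forward 14.1 m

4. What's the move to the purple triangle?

turn right 142°, forward 5.6 m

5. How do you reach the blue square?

turn left 163°, forward 8.8 m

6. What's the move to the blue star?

turn right 149°, forward 4.6 m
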